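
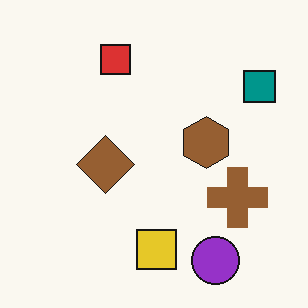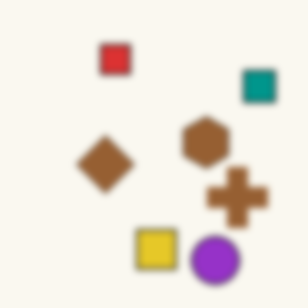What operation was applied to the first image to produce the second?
Noticeably gaussian-blurred.

Shape edges and outlines are uniformly softened across the whole image.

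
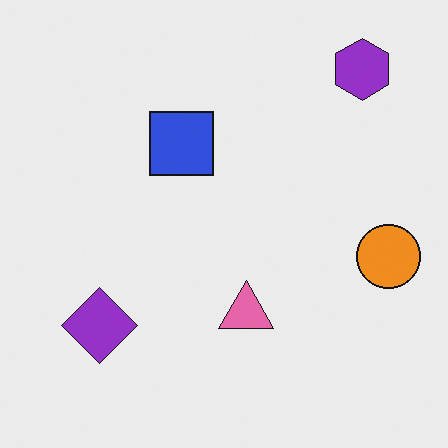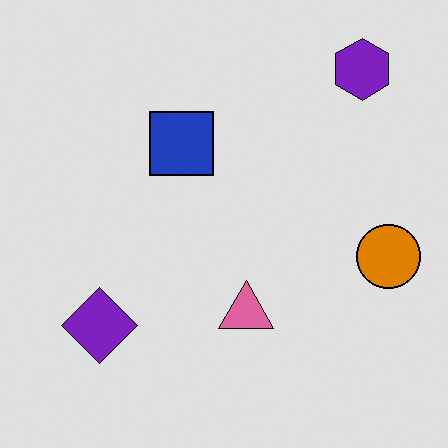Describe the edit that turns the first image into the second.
The transformation is: posterized to a reduced palette.

Each flat color has snapped to a coarser quantized level — most visibly, the near-white background has dropped to a flat grey.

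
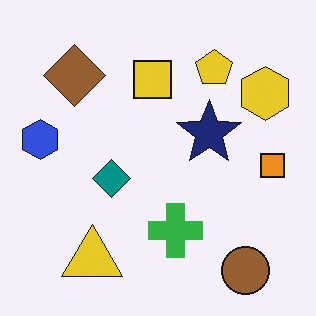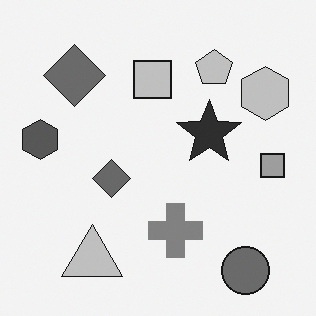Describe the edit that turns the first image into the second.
The second image is the first converted to grayscale.

All color is removed — every shape is now a shade of grey.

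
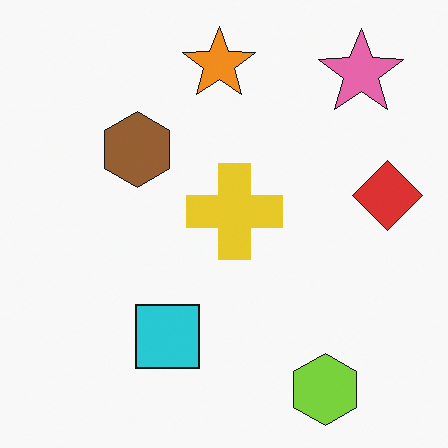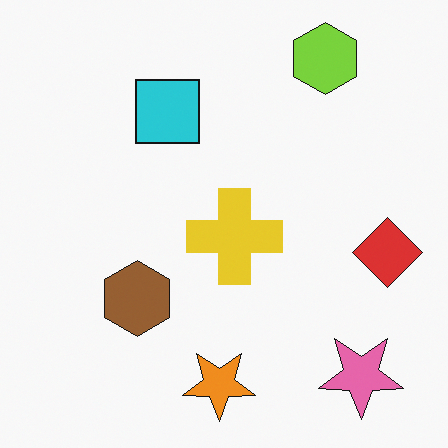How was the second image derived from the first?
Flipped vertically (top ↔ bottom).

The lime hexagon is in the bottom-right of the first image and the top-right of the second — shapes on opposite sides of the horizontal midline have swapped in a mirror flip.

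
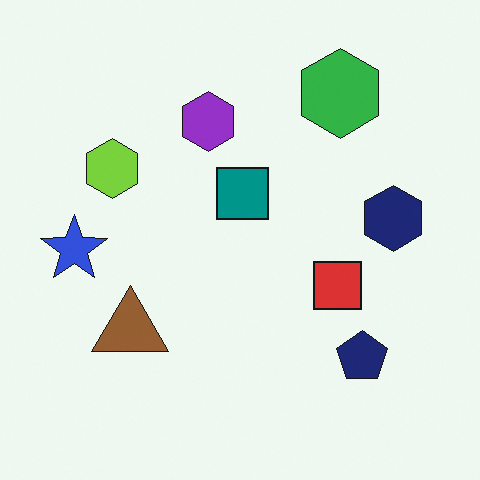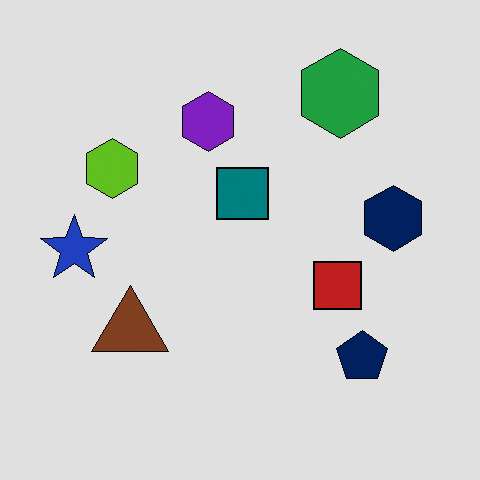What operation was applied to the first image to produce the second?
It was posterized to a reduced palette.

Each flat color has snapped to a coarser quantized level — most visibly, the near-white background has dropped to a flat grey.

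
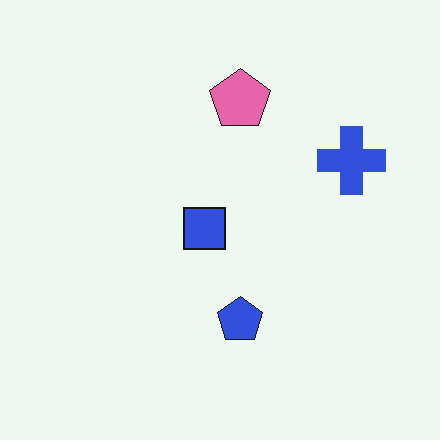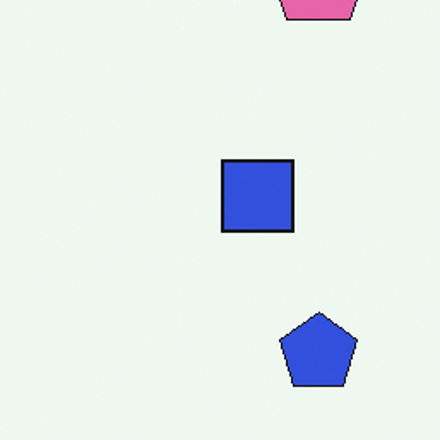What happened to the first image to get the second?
The second image is the first cropped tightly and scaled back up.

The visible shapes are larger and the field of view is narrower; shapes near the original edges may be partly or wholly outside the frame — a crop-and-rescale.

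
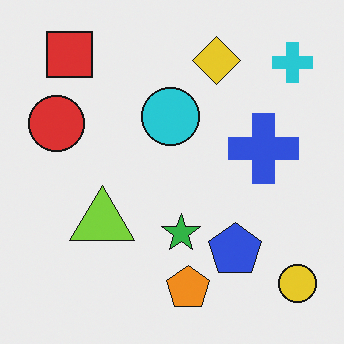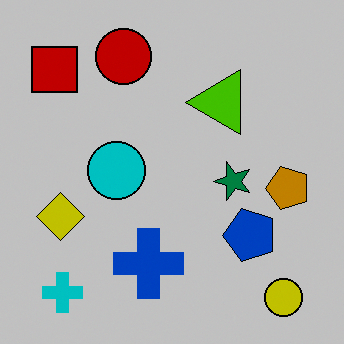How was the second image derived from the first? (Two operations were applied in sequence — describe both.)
The transformation is: transposed (reflected across the top-left ↔ bottom-right diagonal), then heavily posterized to just a handful of flat colors.

Shapes have swapped their row and column positions — what was in the top-right is now in the bottom-left — a diagonal reflection. Each flat color has snapped to a coarser quantized level — most visibly, the near-white background has dropped to a flat grey.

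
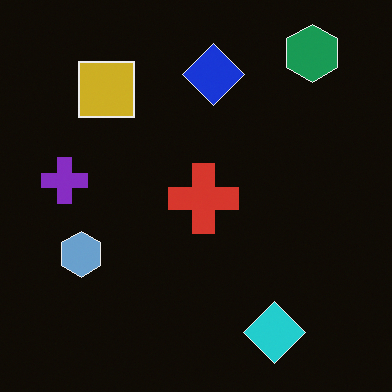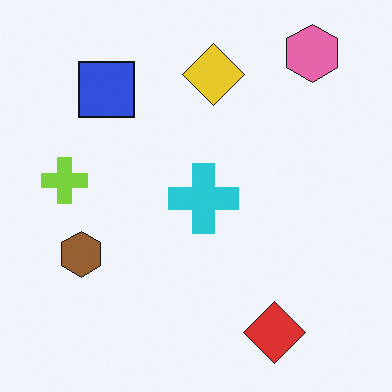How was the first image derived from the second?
It was color-inverted (negative).

The light background has become dark and every shape's color is its complement — a photographic negative.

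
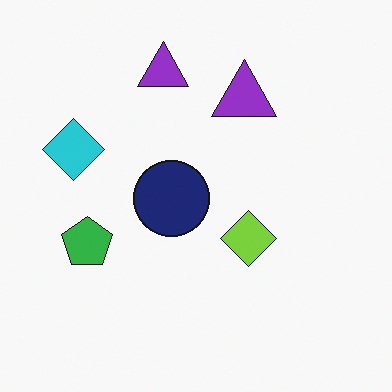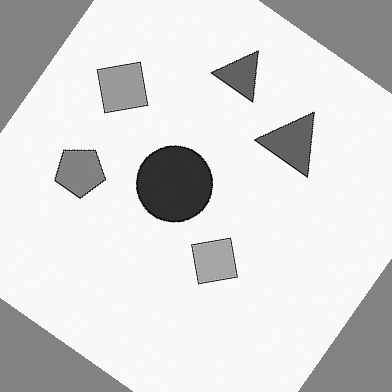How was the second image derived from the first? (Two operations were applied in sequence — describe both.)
It was rotated clockwise by a large amount — several tens of degrees, then converted to grayscale.

Every shape is tilted by the same angle and the image corners show triangular fill wedges — a whole-image rotation by a non-right angle. All color is removed — every shape is now a shade of grey.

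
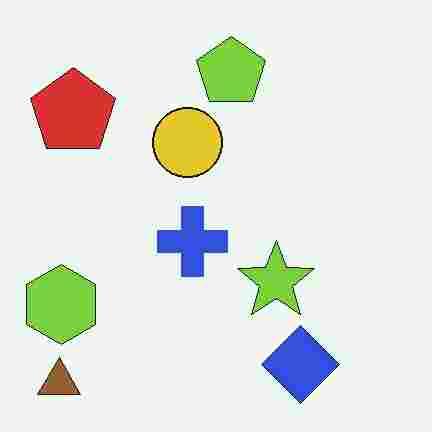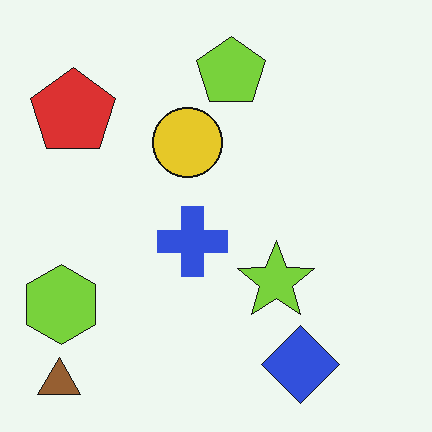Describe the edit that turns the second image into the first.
The transformation is: heavily JPEG-compressed with obvious blocking artifacts.

Blocky 8×8 compression artifacts appear around shape edges and the flat background shows ringing — characteristic JPEG degradation.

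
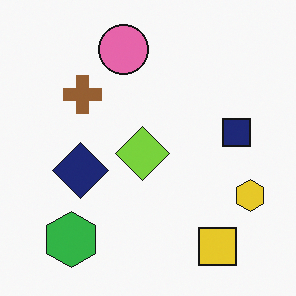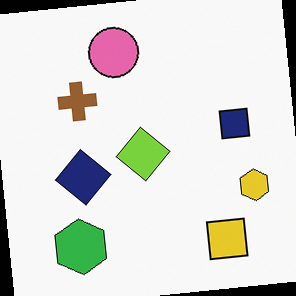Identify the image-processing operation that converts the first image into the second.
Rotated counter-clockwise by a small amount.

Every shape is tilted by the same angle and the image corners show triangular fill wedges — a whole-image rotation by a non-right angle.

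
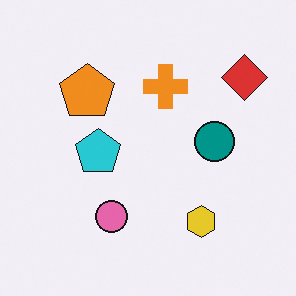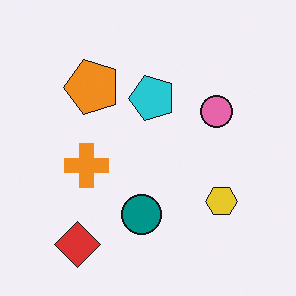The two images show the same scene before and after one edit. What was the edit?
It was transposed (reflected across the top-left ↔ bottom-right diagonal).

Shapes have swapped their row and column positions — what was in the top-right is now in the bottom-left — a diagonal reflection.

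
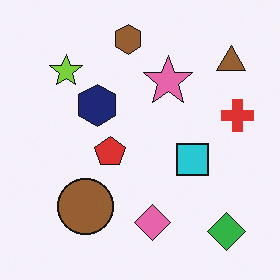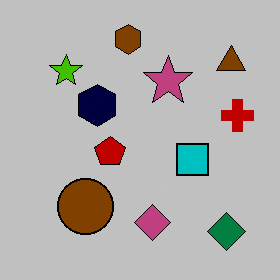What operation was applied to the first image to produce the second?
This is the original image aggressively posterized.

Each flat color has snapped to a coarser quantized level — most visibly, the near-white background has dropped to a flat grey.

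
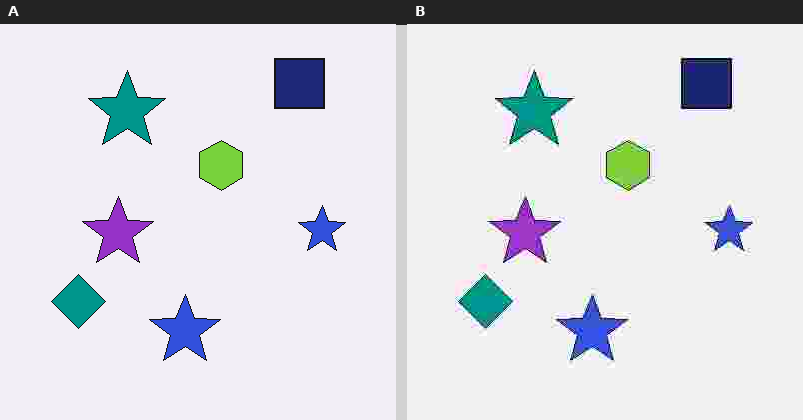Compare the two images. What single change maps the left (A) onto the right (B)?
The right (B) image is the left (A) heavily JPEG-compressed with obvious blocking artifacts.

Blocky 8×8 compression artifacts appear around shape edges and the flat background shows ringing — characteristic JPEG degradation.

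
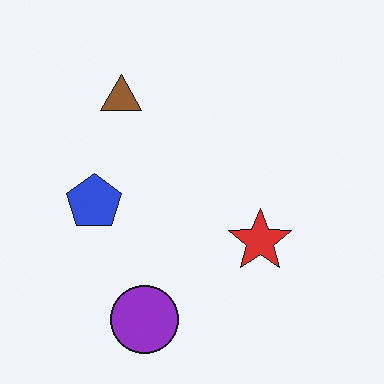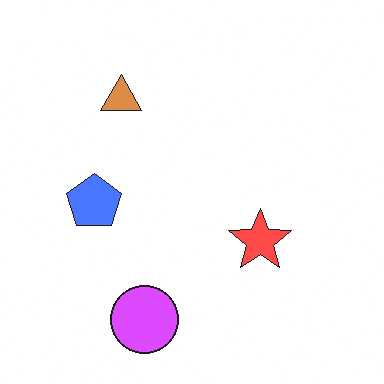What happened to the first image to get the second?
The transformation is: noticeably brightened.

Every pixel — background and shapes alike — is uniformly brightened.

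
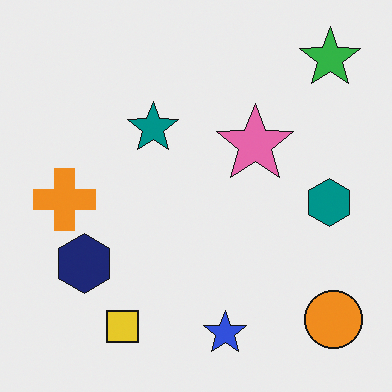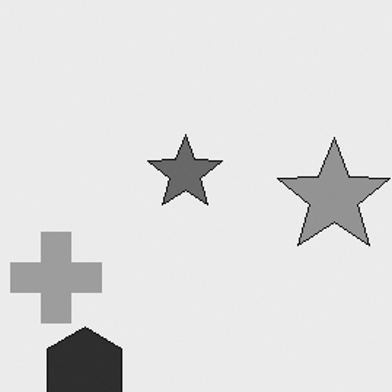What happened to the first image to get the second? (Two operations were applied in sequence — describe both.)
The transformation is: converted to grayscale, then cropped slightly and scaled back up.

All color is removed — every shape is now a shade of grey. The visible shapes are larger and the field of view is narrower; shapes near the original edges may be partly or wholly outside the frame — a crop-and-rescale.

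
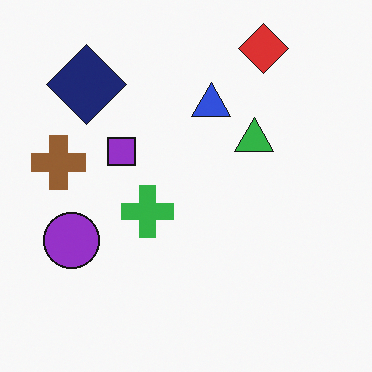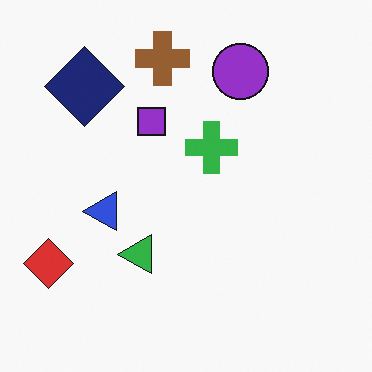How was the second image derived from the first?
This is the original image transposed (reflected across the top-left ↔ bottom-right diagonal).

Shapes have swapped their row and column positions — what was in the top-right is now in the bottom-left — a diagonal reflection.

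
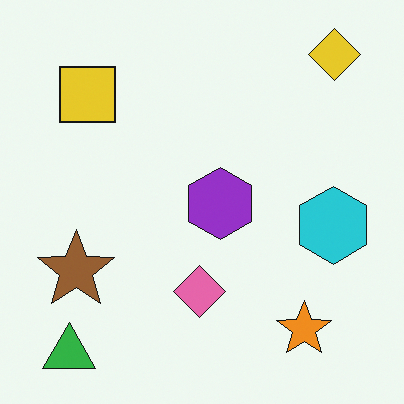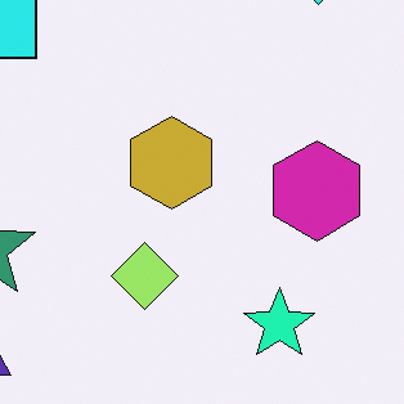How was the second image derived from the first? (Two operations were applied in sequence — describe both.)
It was cropped slightly and scaled back up, then hue-shifted noticeably.

The visible shapes are larger and the field of view is narrower; shapes near the original edges may be partly or wholly outside the frame — a crop-and-rescale. Every shape's color has rotated by the same amount around the hue wheel — a uniform hue shift.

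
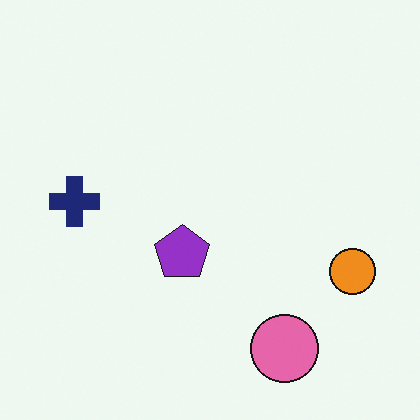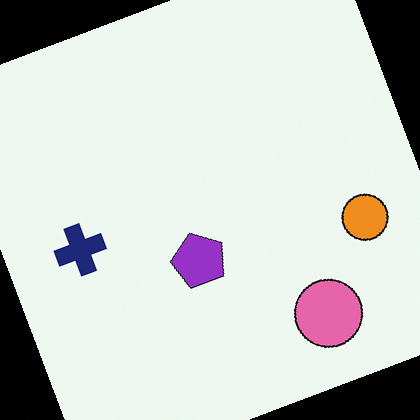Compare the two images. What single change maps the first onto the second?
The second image is the first rotated counter-clockwise by a moderate amount.

Every shape is tilted by the same angle and the image corners show triangular fill wedges — a whole-image rotation by a non-right angle.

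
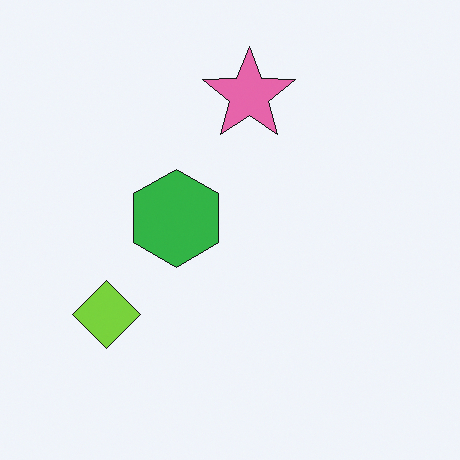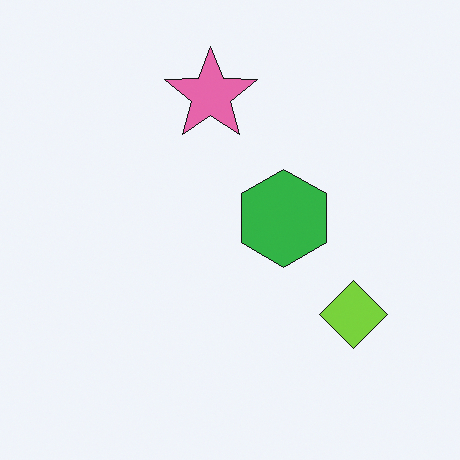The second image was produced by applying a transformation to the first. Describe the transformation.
The image was flipped horizontally (left ↔ right).

The lime diamond is in the bottom-left of the first image and the bottom-right of the second — shapes on opposite sides of the vertical midline have swapped in a mirror flip.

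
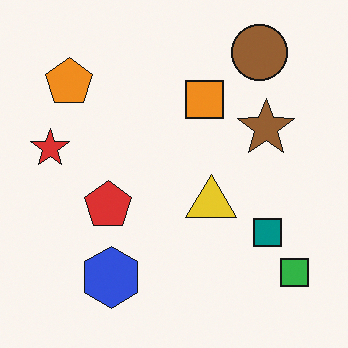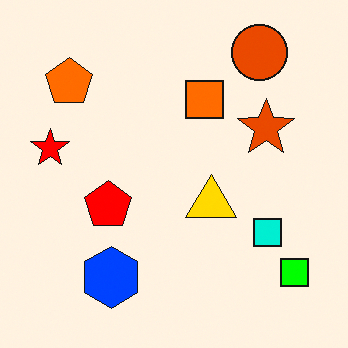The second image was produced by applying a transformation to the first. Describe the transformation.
The transformation is: heavily oversaturated.

All colors are more vivid — a global saturation change.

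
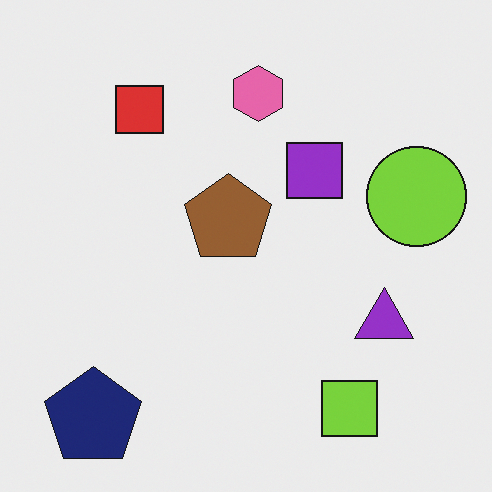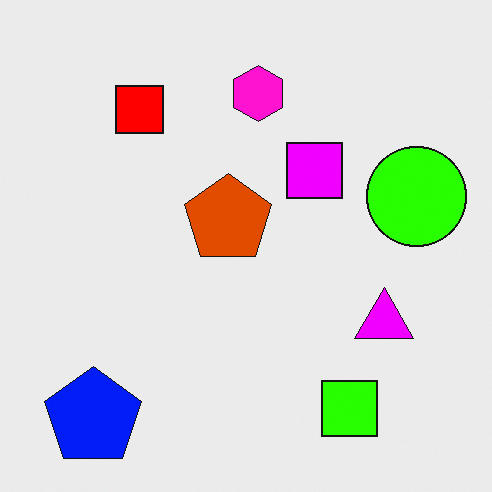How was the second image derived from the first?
The image was made much more vivid (saturation change).

All colors are more vivid — a global saturation change.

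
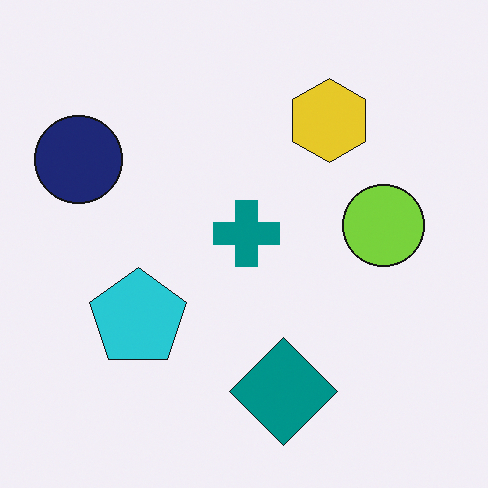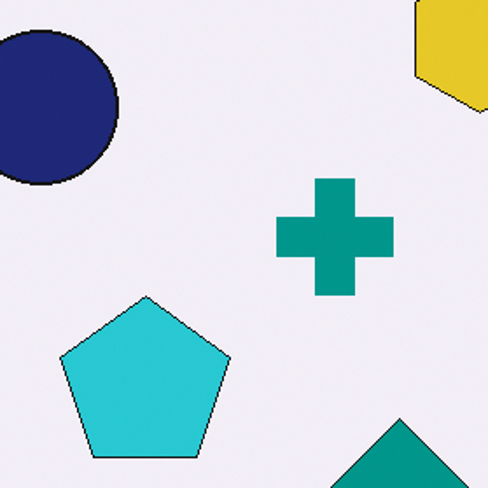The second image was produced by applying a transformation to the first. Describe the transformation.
It was cropped to a noticeably smaller region and rescaled.

The visible shapes are larger and the field of view is narrower; shapes near the original edges may be partly or wholly outside the frame — a crop-and-rescale.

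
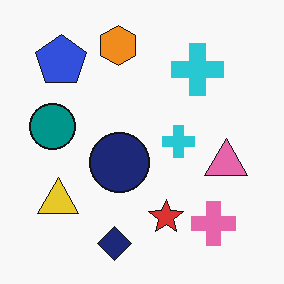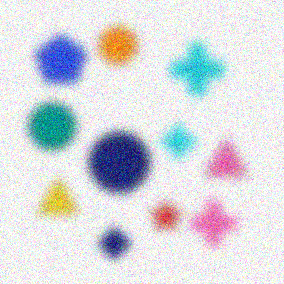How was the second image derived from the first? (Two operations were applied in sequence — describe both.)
The transformation is: heavily blurred, then degraded with visible gaussian noise.

Shape edges and outlines are uniformly softened across the whole image. Random speckle covers the whole image, including the flat background.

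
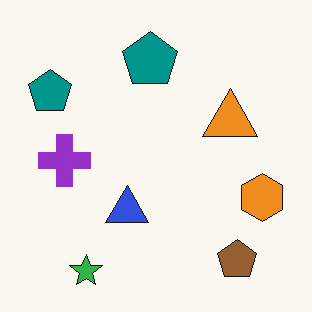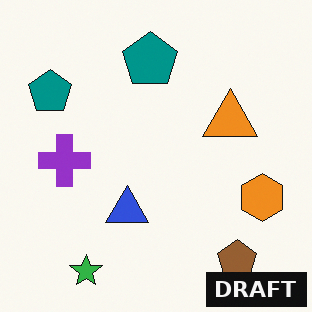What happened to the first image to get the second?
This is the original image watermarked with the text "DRAFT" in the lower-right corner.

A dark label reading "DRAFT" appears in the lower-right corner.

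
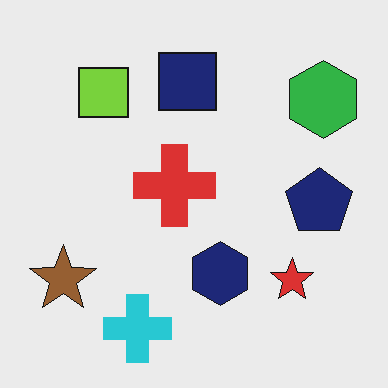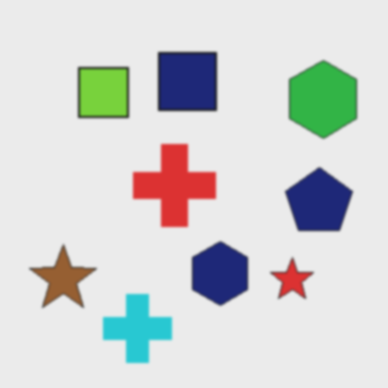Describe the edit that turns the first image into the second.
The second image is the first lightly blurred.

Shape edges and outlines are uniformly softened across the whole image.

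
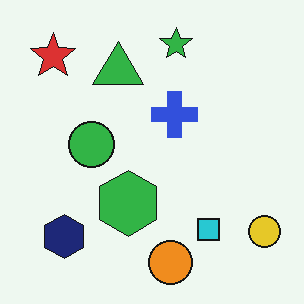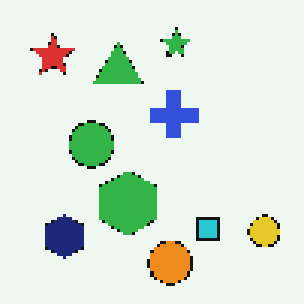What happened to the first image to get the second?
The transformation is: lightly pixelated (a mild mosaic effect).

Shapes are reduced to large square blocks; fine edges and outlines are lost — a downscale-then-upscale (mosaic) effect.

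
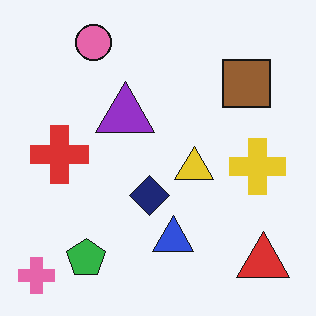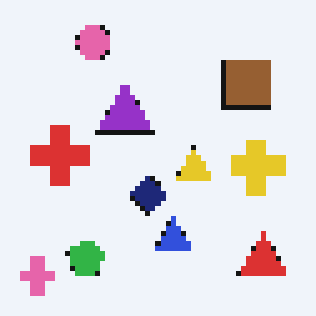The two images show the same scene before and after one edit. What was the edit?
It was lightly pixelated (a mild mosaic effect).

Shapes are reduced to large square blocks; fine edges and outlines are lost — a downscale-then-upscale (mosaic) effect.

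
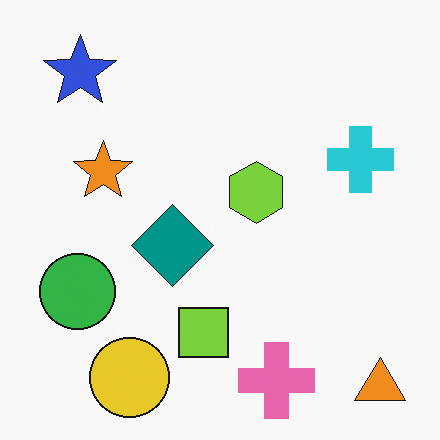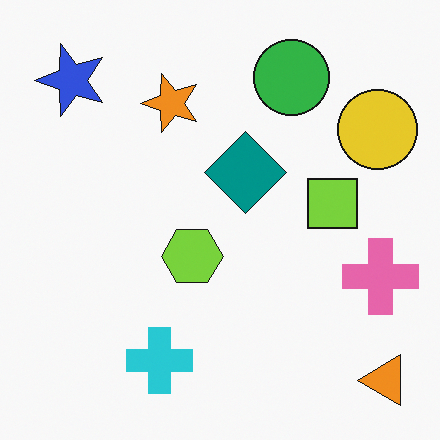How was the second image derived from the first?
Transposed (reflected across the top-left ↔ bottom-right diagonal).

Shapes have swapped their row and column positions — what was in the top-right is now in the bottom-left — a diagonal reflection.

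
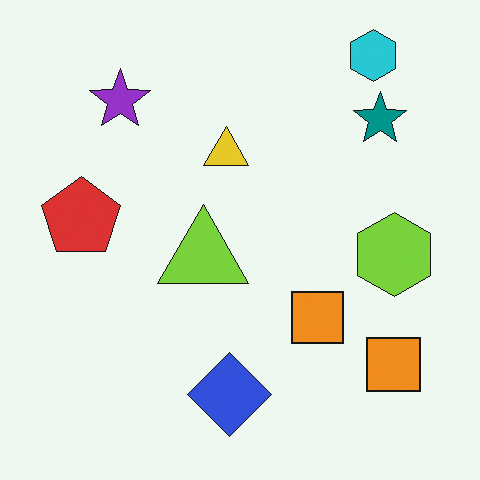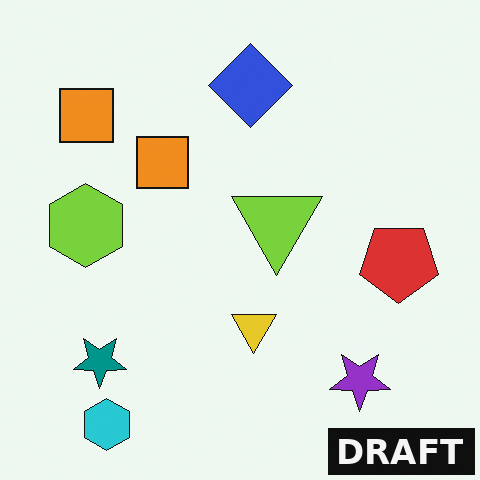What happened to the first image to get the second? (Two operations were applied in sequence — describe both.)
It was rotated 180°, then watermarked with the text "DRAFT" in the lower-right corner.

The cyan hexagon sits in the top-right of the first image and the bottom-left of the second — consistent with a whole-image 180° rotation. A dark label reading "DRAFT" appears in the lower-right corner.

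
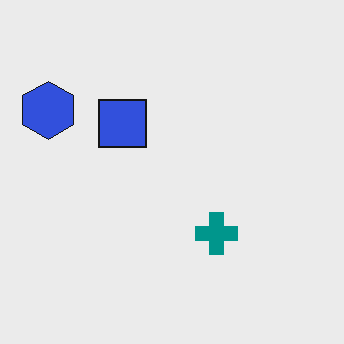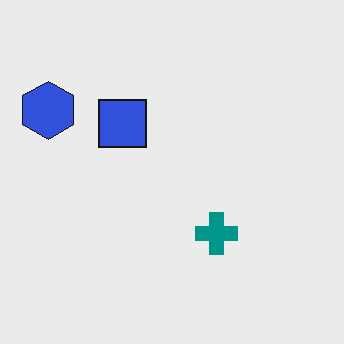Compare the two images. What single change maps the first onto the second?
Given moderate JPEG compression.

Blocky 8×8 compression artifacts appear around shape edges and the flat background shows ringing — characteristic JPEG degradation.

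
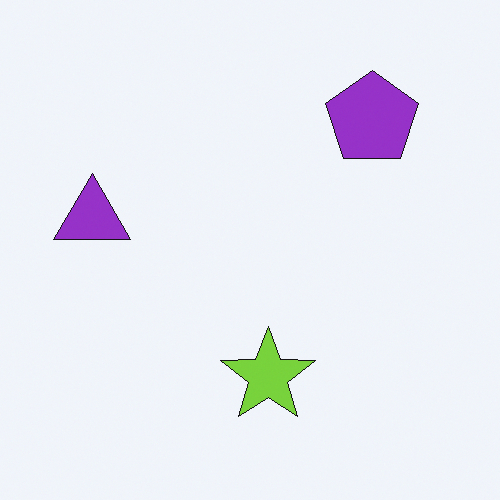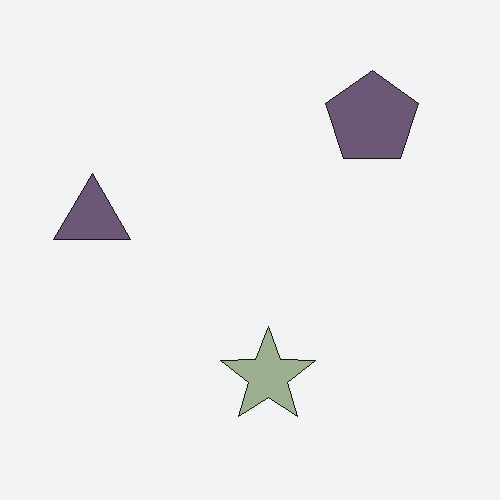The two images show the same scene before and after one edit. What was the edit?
The second image is the first heavily desaturated.

All colors are more muted and greyish — a global saturation change.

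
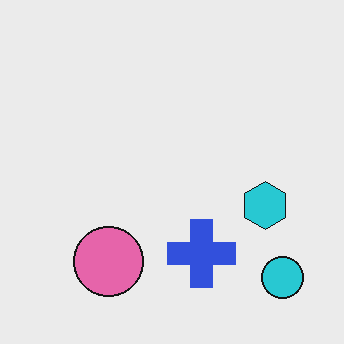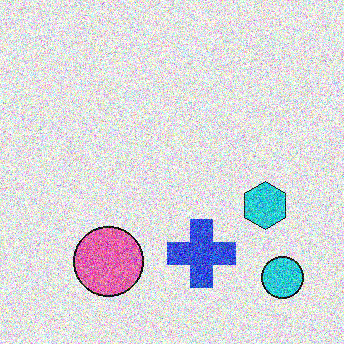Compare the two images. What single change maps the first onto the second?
The image was degraded with heavy additive noise.

Random speckle covers the whole image, including the flat background.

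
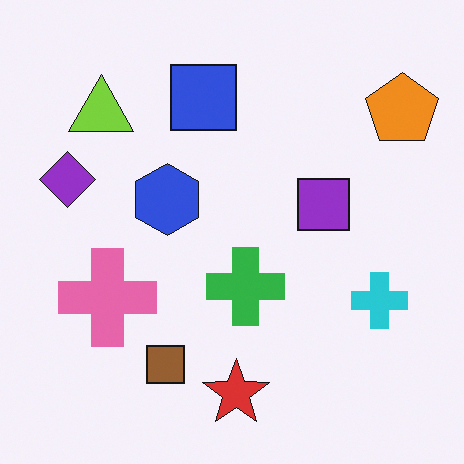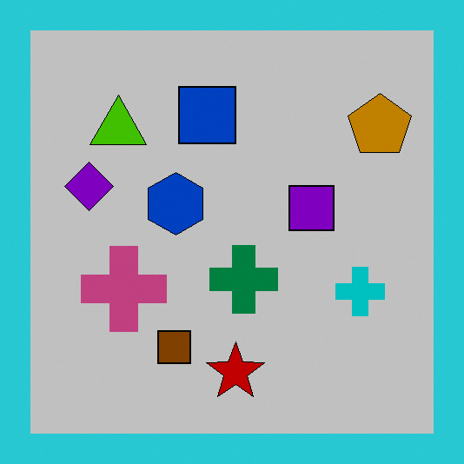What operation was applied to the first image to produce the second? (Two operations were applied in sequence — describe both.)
Aggressively posterized, then framed with a cyan border.

Each flat color has snapped to a coarser quantized level — most visibly, the near-white background has dropped to a flat grey. A solid cyan frame runs around the edge of the second image, with the content slightly shrunk inside it.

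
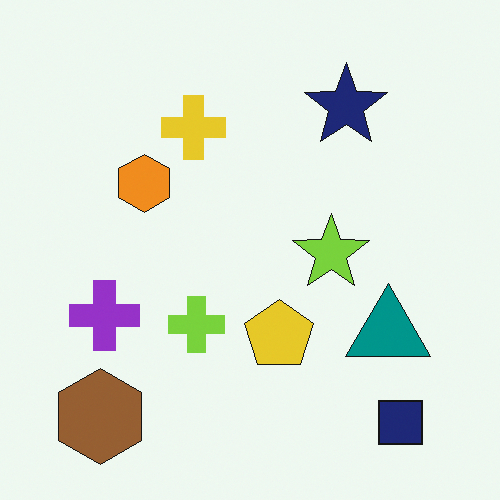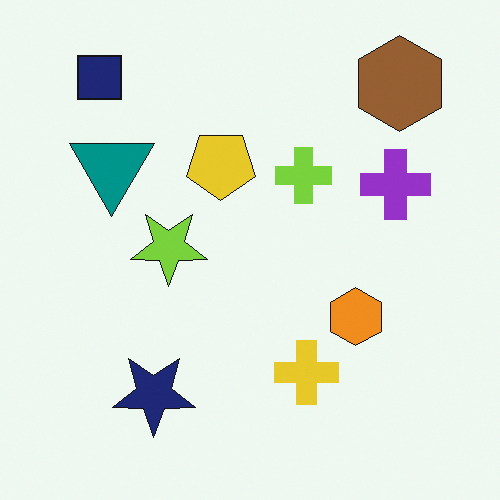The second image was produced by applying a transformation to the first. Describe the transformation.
The image was rotated 180°.

The navy square sits in the bottom-right of the first image and the top-left of the second — consistent with a whole-image 180° rotation.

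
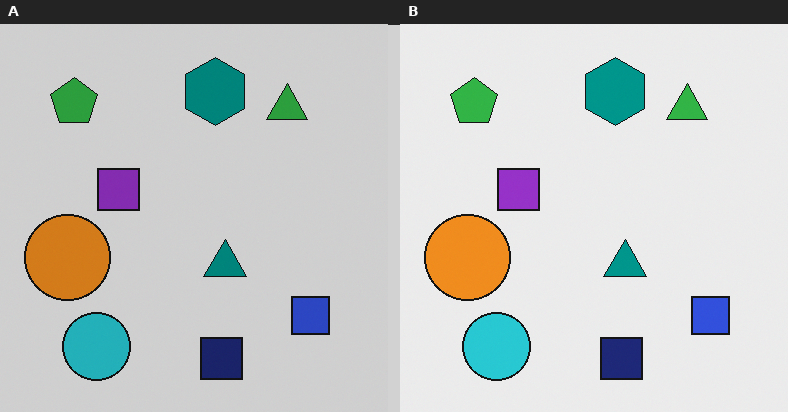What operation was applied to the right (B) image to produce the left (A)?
The image was darkened a little.

Every pixel — background and shapes alike — is uniformly darkened.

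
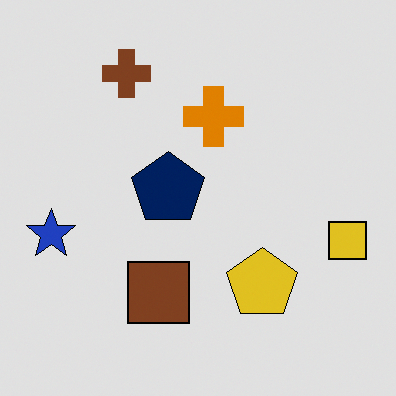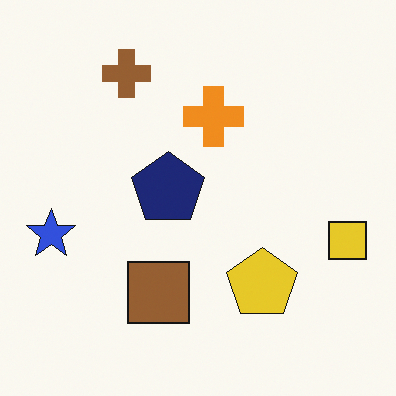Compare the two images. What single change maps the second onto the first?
Posterized to a reduced palette.

Each flat color has snapped to a coarser quantized level — most visibly, the near-white background has dropped to a flat grey.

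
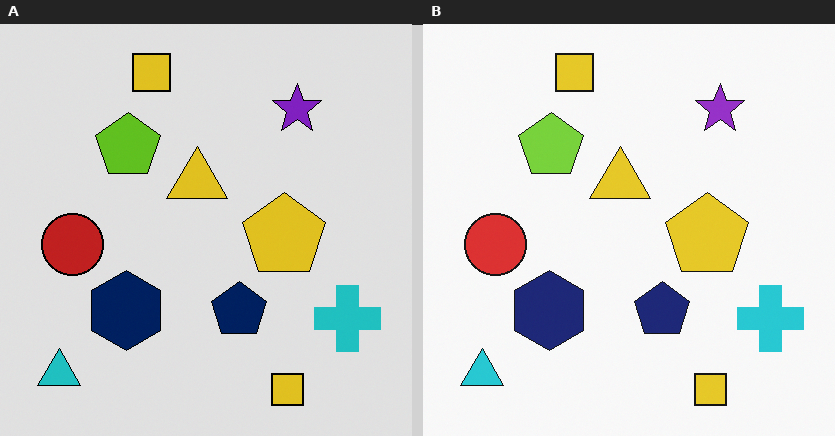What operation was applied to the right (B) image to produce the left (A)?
Moderately posterized.

Each flat color has snapped to a coarser quantized level — most visibly, the near-white background has dropped to a flat grey.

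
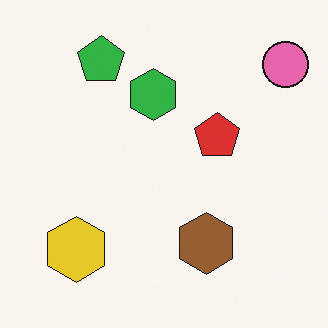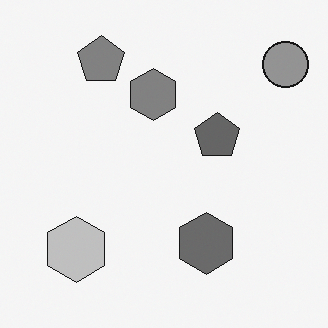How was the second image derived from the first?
It was converted to grayscale.

All color is removed — every shape is now a shade of grey.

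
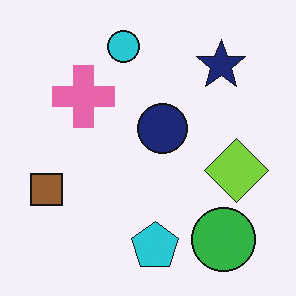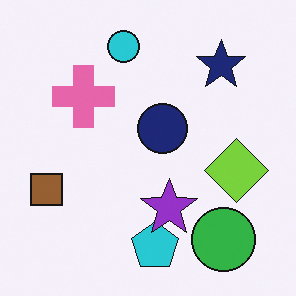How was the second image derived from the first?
The image was overlaid with an additional purple star.

A purple star appears in the second image that is absent from the first.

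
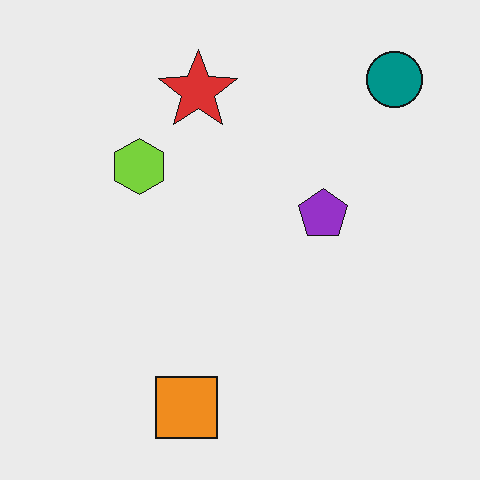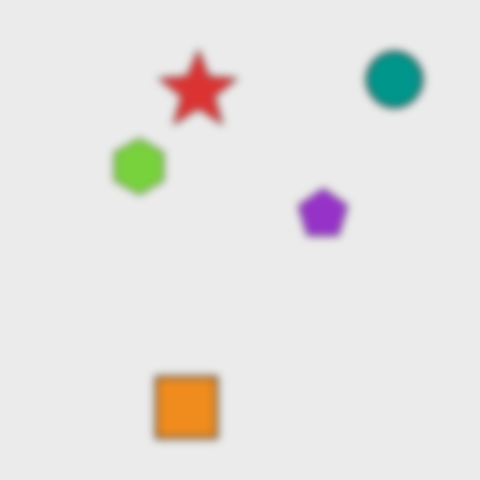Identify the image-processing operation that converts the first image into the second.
The transformation is: noticeably gaussian-blurred.

Shape edges and outlines are uniformly softened across the whole image.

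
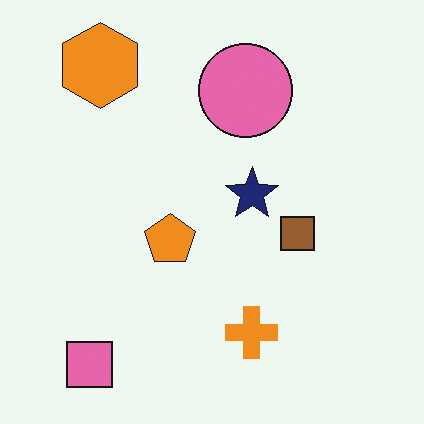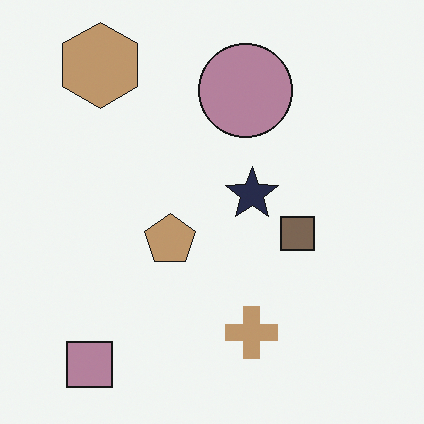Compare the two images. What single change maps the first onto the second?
This is the original image made much more muted (saturation change).

All colors are more muted and greyish — a global saturation change.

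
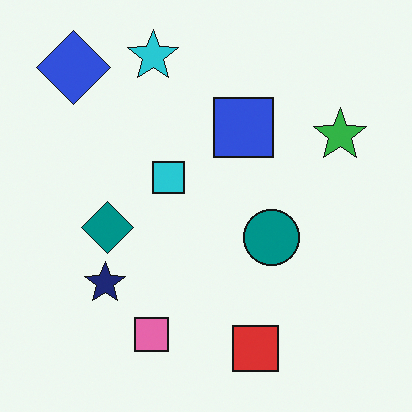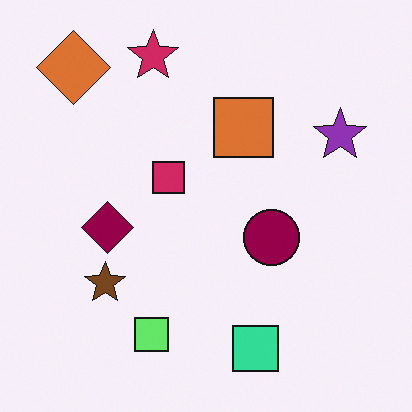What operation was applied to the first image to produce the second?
The transformation is: hue-shifted noticeably.

Every shape's color has rotated by the same amount around the hue wheel — a uniform hue shift.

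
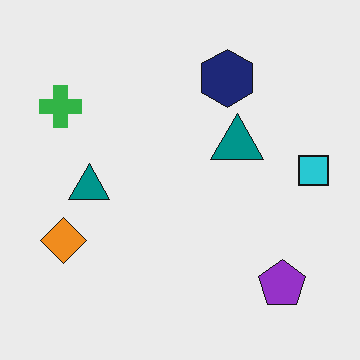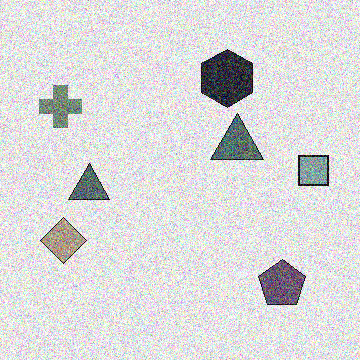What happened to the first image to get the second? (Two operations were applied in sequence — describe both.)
This is the original image made much more muted (saturation change), then degraded with strong gaussian noise.

All colors are more muted and greyish — a global saturation change. Random speckle covers the whole image, including the flat background.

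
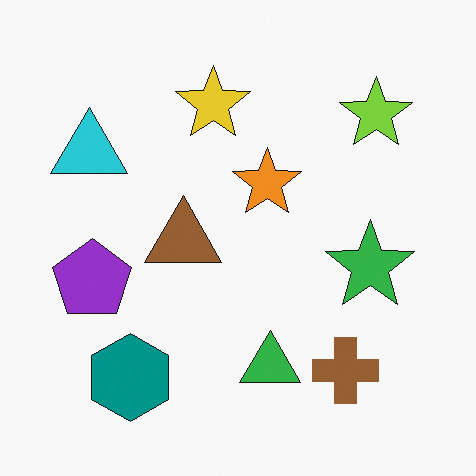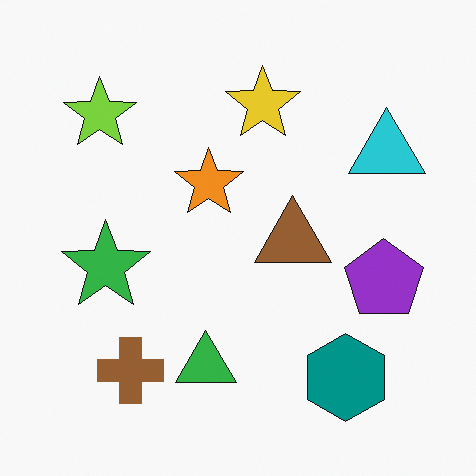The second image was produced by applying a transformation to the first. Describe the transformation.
It was flipped horizontally (left ↔ right).

The cyan triangle is in the top-left of the first image and the top-right of the second — shapes on opposite sides of the vertical midline have swapped in a mirror flip.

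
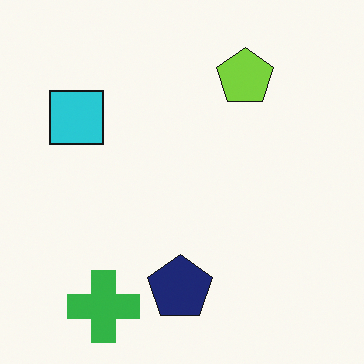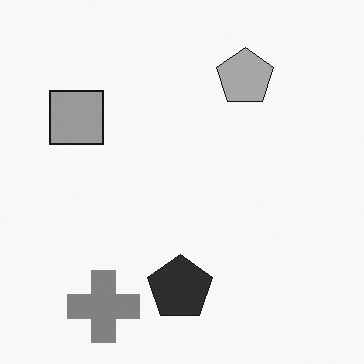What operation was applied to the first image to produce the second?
Converted to grayscale.

All color is removed — every shape is now a shade of grey.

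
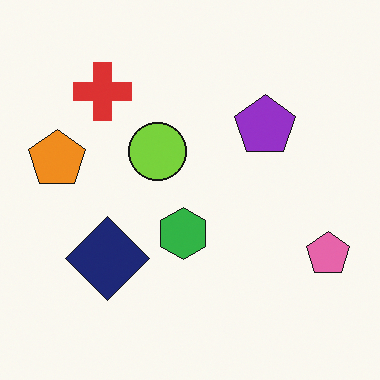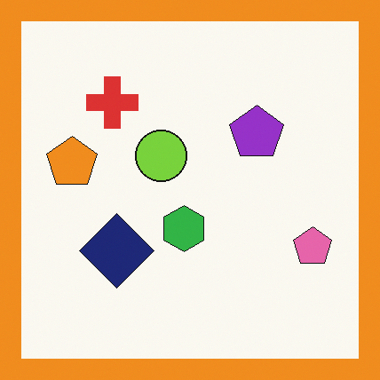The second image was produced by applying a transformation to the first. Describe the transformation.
The transformation is: framed with a orange border.

A solid orange frame runs around the edge of the second image, with the content slightly shrunk inside it.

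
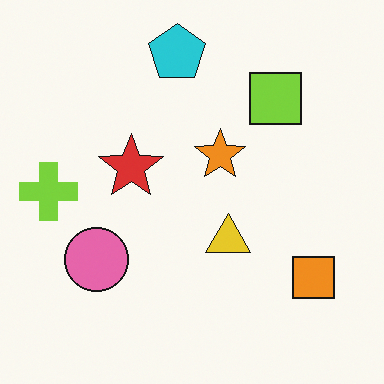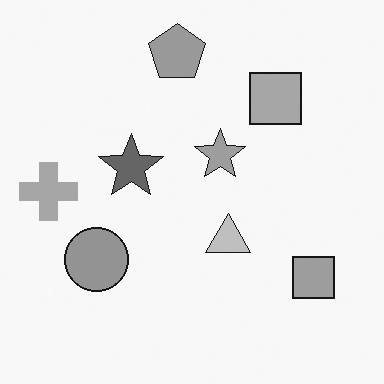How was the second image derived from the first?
The second image is the first converted to grayscale.

All color is removed — every shape is now a shade of grey.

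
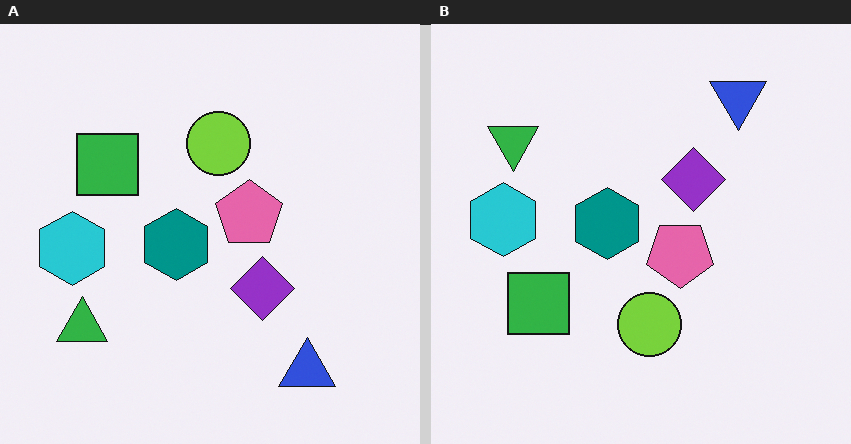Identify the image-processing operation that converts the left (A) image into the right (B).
Flipped vertically (top ↔ bottom).

The blue triangle is in the bottom-right of the left (A) image and the top-right of the right (B) — shapes on opposite sides of the horizontal midline have swapped in a mirror flip.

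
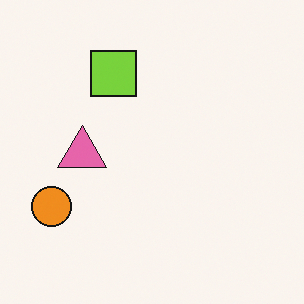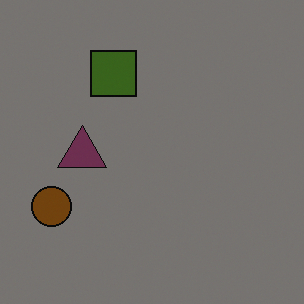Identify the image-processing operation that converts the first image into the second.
This is the original image noticeably darkened.

Every pixel — background and shapes alike — is uniformly darkened.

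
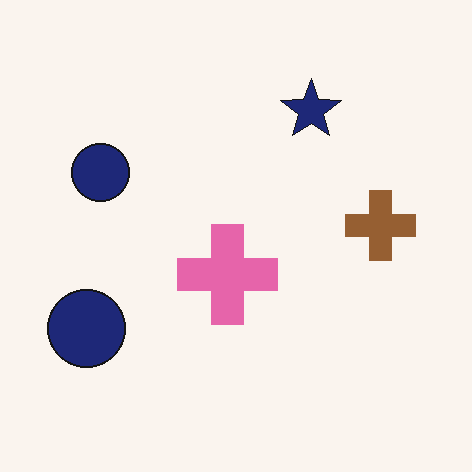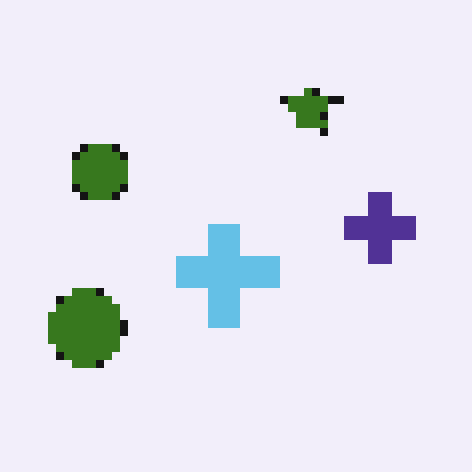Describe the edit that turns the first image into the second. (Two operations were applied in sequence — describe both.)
This is the original image moderately pixelated, then hue-shifted by a large amount.

Shapes are reduced to large square blocks; fine edges and outlines are lost — a downscale-then-upscale (mosaic) effect. Every shape's color has rotated by the same amount around the hue wheel — a uniform hue shift.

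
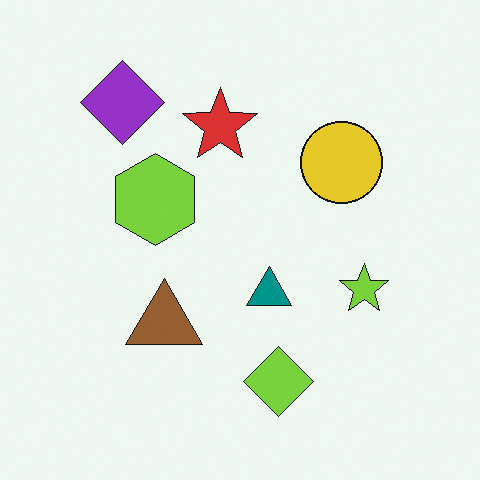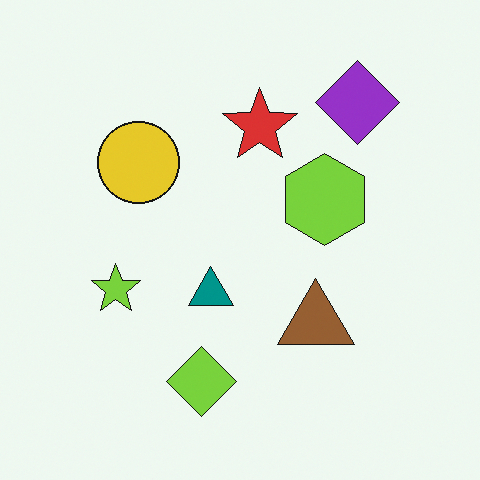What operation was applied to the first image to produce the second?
It was flipped horizontally (left ↔ right).

The lime star is in the right of the first image and the left of the second — shapes on opposite sides of the vertical midline have swapped in a mirror flip.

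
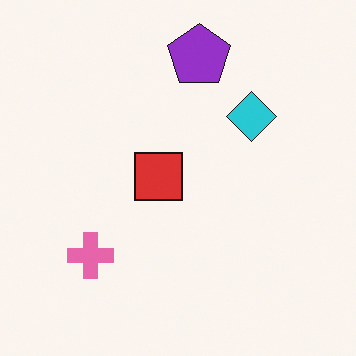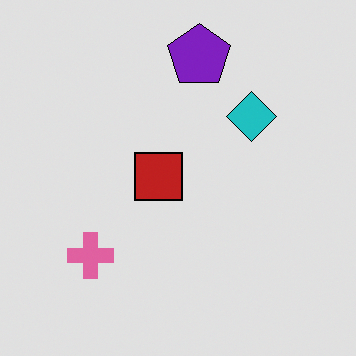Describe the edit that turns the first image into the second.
The transformation is: moderately posterized.

Each flat color has snapped to a coarser quantized level — most visibly, the near-white background has dropped to a flat grey.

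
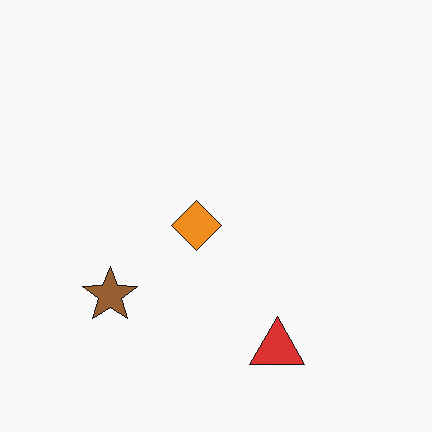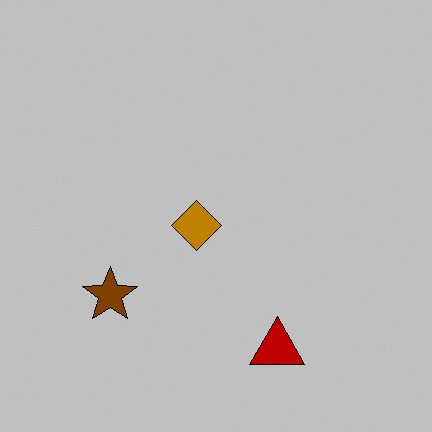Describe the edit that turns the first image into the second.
The image was heavily posterized to just a handful of flat colors.

Each flat color has snapped to a coarser quantized level — most visibly, the near-white background has dropped to a flat grey.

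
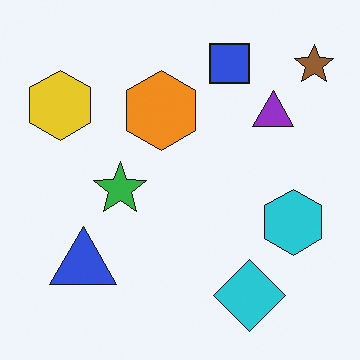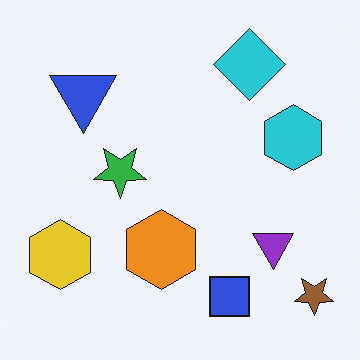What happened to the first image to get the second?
The transformation is: flipped vertically (top ↔ bottom).

The blue square is in the top of the first image and the bottom of the second — shapes on opposite sides of the horizontal midline have swapped in a mirror flip.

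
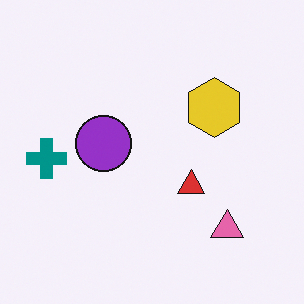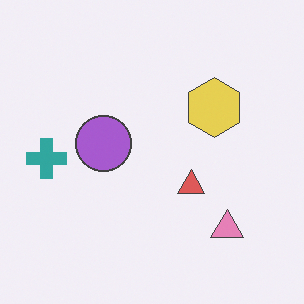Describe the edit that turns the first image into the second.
The image was given slightly reduced contrast.

Tones are pushed toward mid-grey across the whole image — a global contrast change.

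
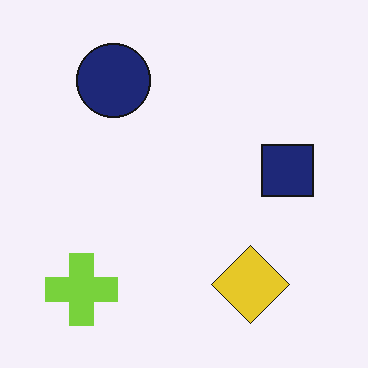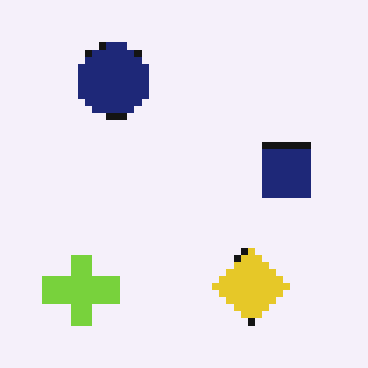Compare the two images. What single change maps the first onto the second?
This is the original image pixelated into visible square blocks.

Shapes are reduced to large square blocks; fine edges and outlines are lost — a downscale-then-upscale (mosaic) effect.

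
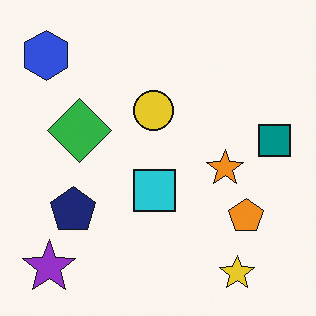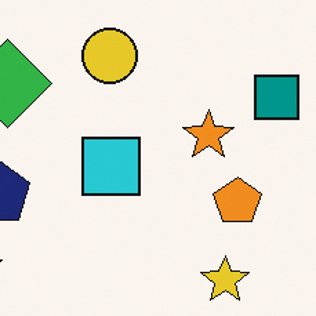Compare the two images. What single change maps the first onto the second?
It was cropped to a modestly smaller region and rescaled.

The visible shapes are larger and the field of view is narrower; shapes near the original edges may be partly or wholly outside the frame — a crop-and-rescale.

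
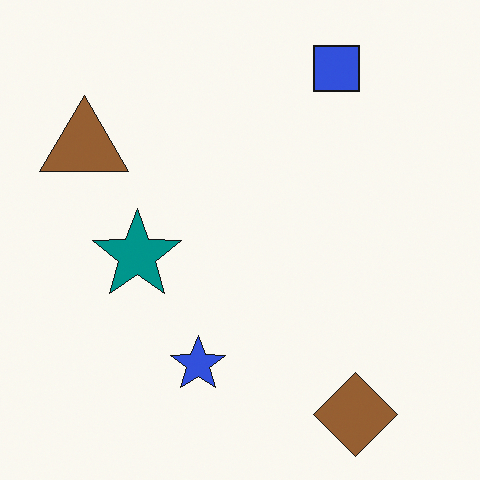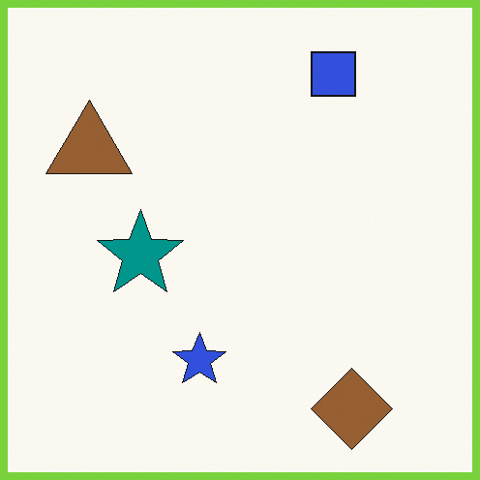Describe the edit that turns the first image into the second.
This is the original image framed with a lime border.

A solid lime frame runs around the edge of the second image, with the content slightly shrunk inside it.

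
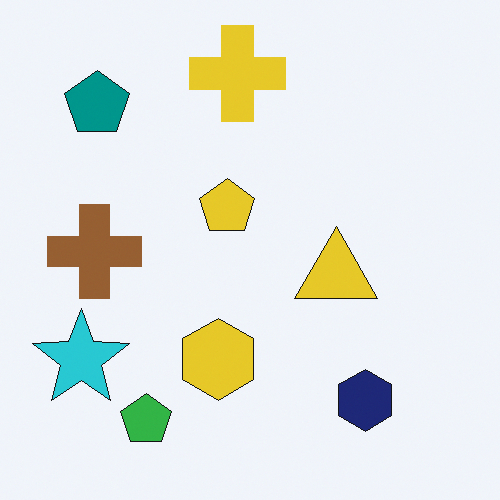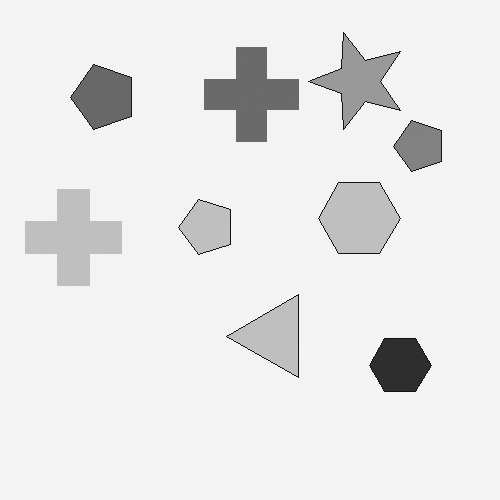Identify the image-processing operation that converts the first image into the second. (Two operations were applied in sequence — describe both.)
Converted to grayscale, then transposed (reflected across the top-left ↔ bottom-right diagonal).

All color is removed — every shape is now a shade of grey. Shapes have swapped their row and column positions — what was in the top-right is now in the bottom-left — a diagonal reflection.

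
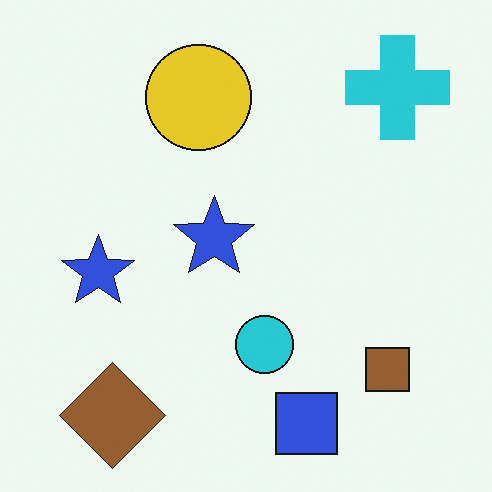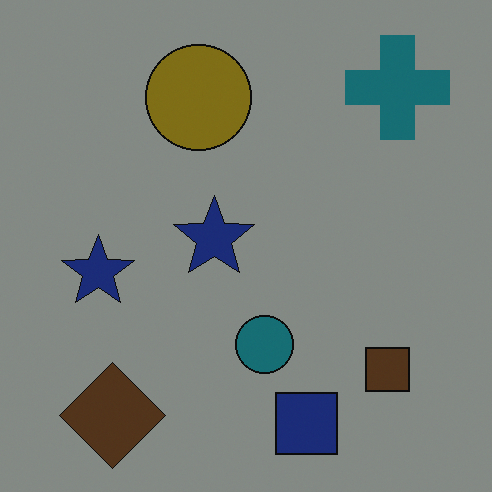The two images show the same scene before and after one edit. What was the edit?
It was noticeably darkened.

Every pixel — background and shapes alike — is uniformly darkened.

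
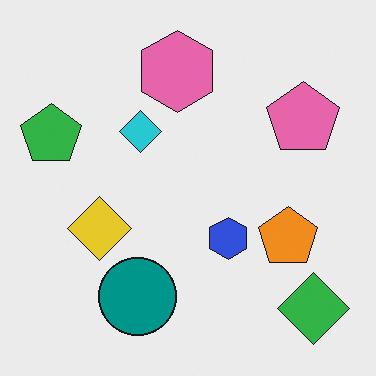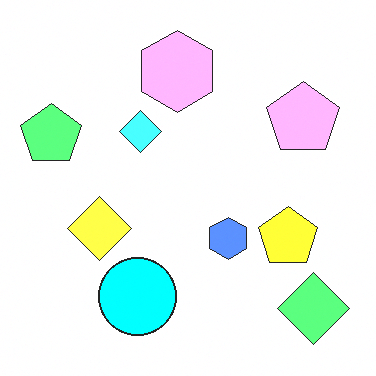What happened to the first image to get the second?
This is the original image brightened a lot.

Every pixel — background and shapes alike — is uniformly brightened.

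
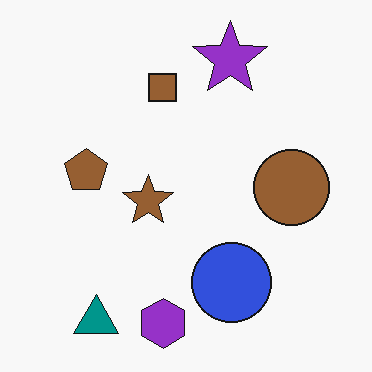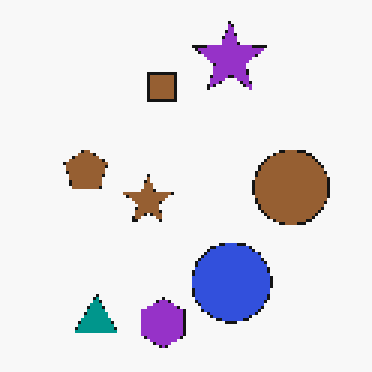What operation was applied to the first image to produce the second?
Mildly pixelated.

Shapes are reduced to large square blocks; fine edges and outlines are lost — a downscale-then-upscale (mosaic) effect.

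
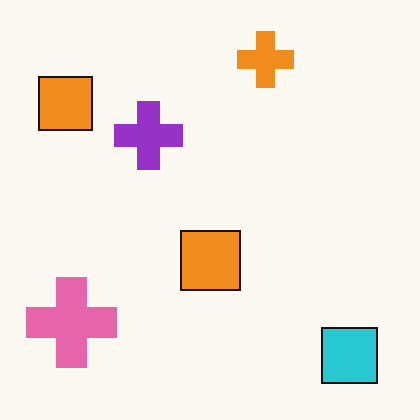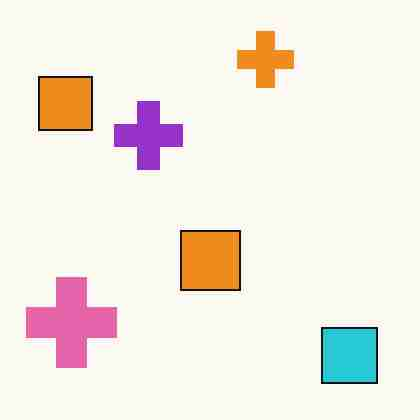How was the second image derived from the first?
The second image is the first degraded with heavy JPEG compression.

Blocky 8×8 compression artifacts appear around shape edges and the flat background shows ringing — characteristic JPEG degradation.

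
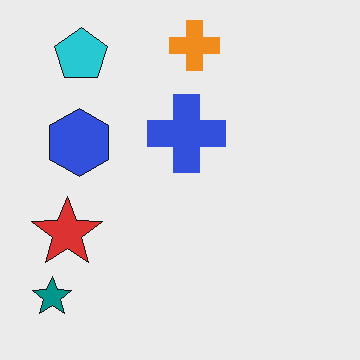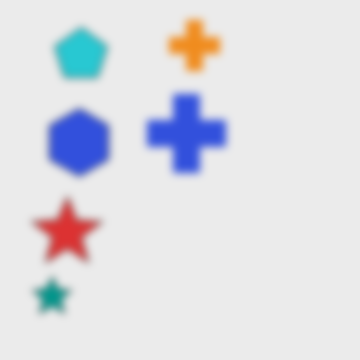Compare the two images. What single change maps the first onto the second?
The image was noticeably gaussian-blurred.

Shape edges and outlines are uniformly softened across the whole image.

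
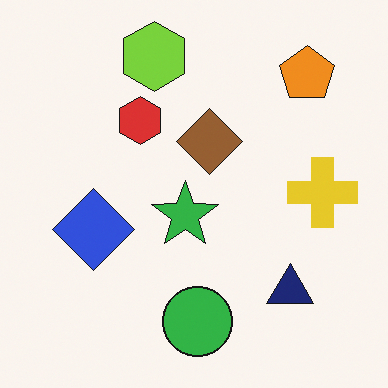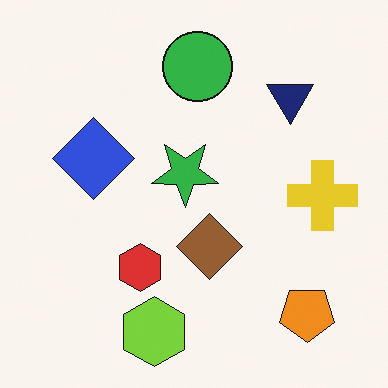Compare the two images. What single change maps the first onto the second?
Flipped vertically (top ↔ bottom).

The lime hexagon is in the top of the first image and the bottom of the second — shapes on opposite sides of the horizontal midline have swapped in a mirror flip.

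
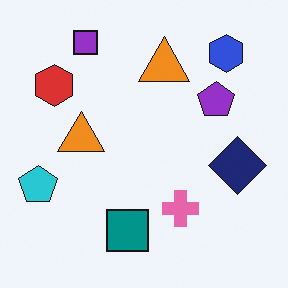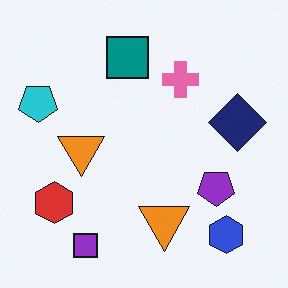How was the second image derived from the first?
The transformation is: flipped vertically (top ↔ bottom).

The purple square is in the top-left of the first image and the bottom-left of the second — shapes on opposite sides of the horizontal midline have swapped in a mirror flip.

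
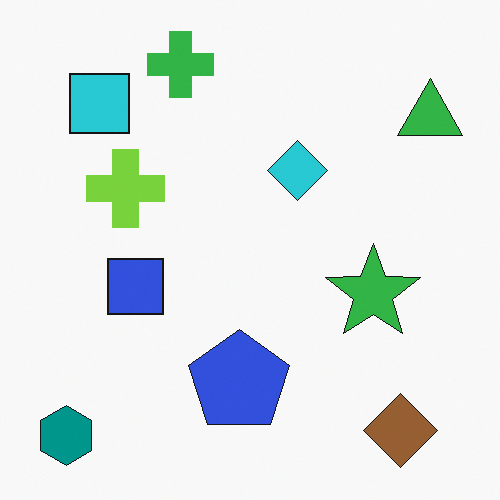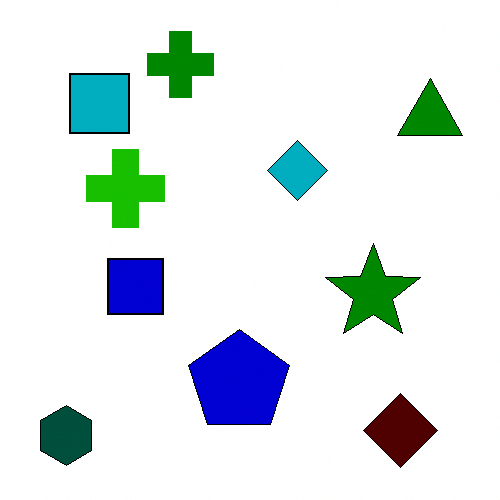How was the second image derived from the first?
The second image is the first boosted in contrast.

Tones are pushed away from mid-grey across the whole image — a global contrast change.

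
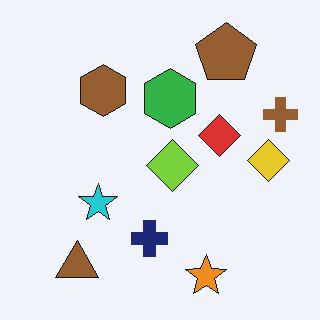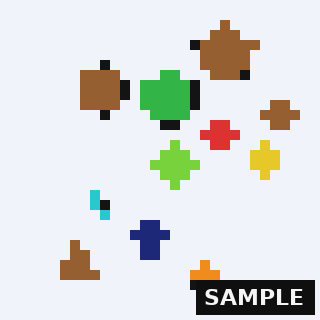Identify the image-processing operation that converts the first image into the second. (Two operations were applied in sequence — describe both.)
This is the original image heavily pixelated into large blocks, then watermarked with the text "SAMPLE" in the lower-right corner.

Shapes are reduced to large square blocks; fine edges and outlines are lost — a downscale-then-upscale (mosaic) effect. A dark label reading "SAMPLE" appears in the lower-right corner.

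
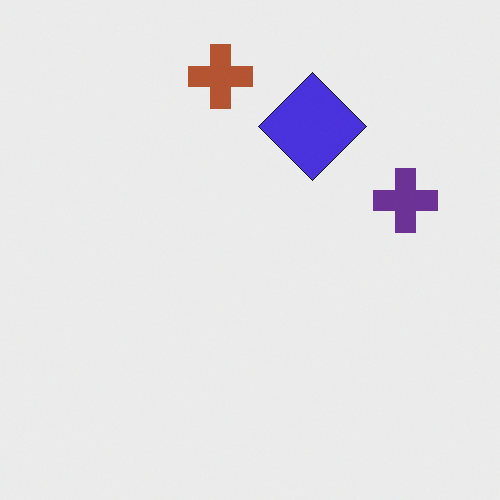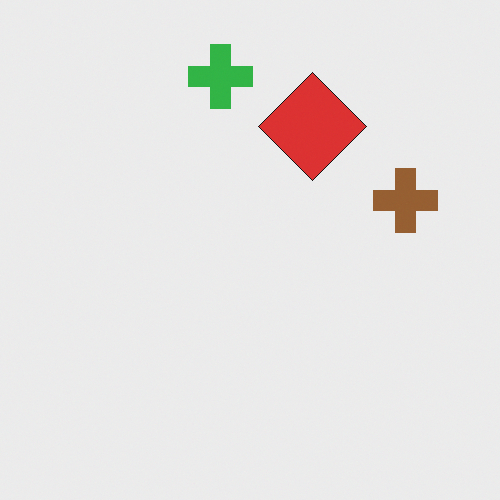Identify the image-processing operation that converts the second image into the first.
It was hue-shifted by a large amount.

Every shape's color has rotated by the same amount around the hue wheel — a uniform hue shift.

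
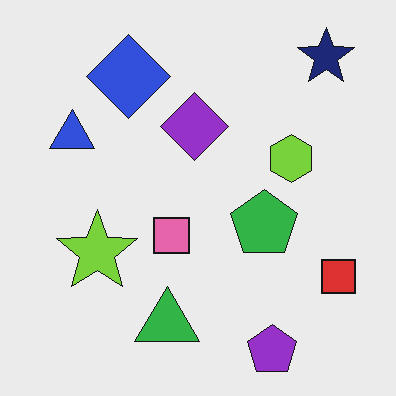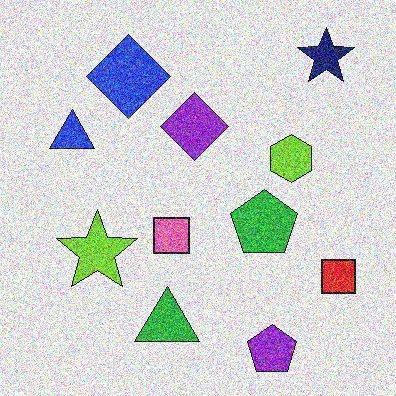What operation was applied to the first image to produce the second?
The image was degraded with strong gaussian noise.

Random speckle covers the whole image, including the flat background.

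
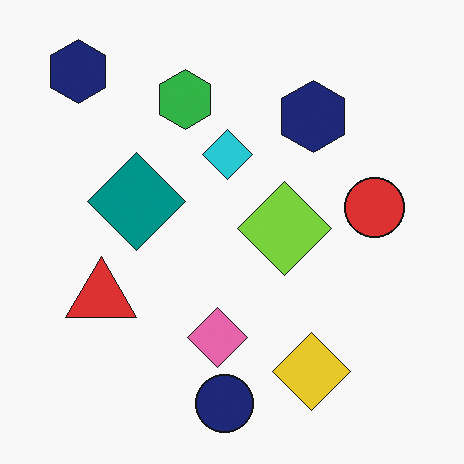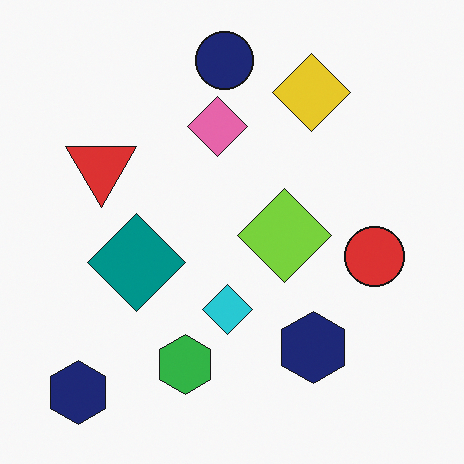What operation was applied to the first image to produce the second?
The transformation is: flipped vertically (top ↔ bottom).

The navy circle is in the bottom of the first image and the top of the second — shapes on opposite sides of the horizontal midline have swapped in a mirror flip.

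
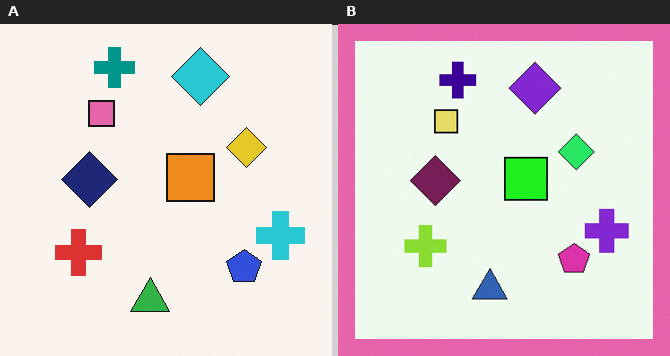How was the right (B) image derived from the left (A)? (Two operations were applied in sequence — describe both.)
The right (B) image is the left (A) hue-shifted noticeably, then framed with a pink border.

Every shape's color has rotated by the same amount around the hue wheel — a uniform hue shift. A solid pink frame runs around the edge of the right (B) image, with the content slightly shrunk inside it.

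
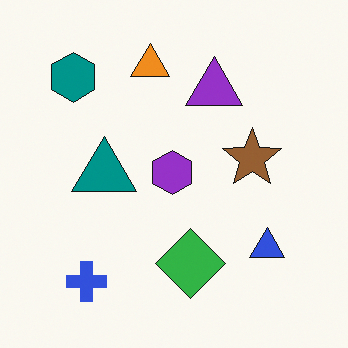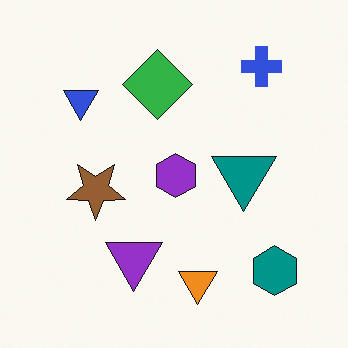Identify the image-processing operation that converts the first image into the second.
The second image is the first rotated 180°.

The teal hexagon sits in the top-left of the first image and the bottom-right of the second — consistent with a whole-image 180° rotation.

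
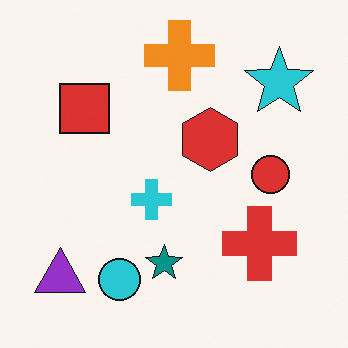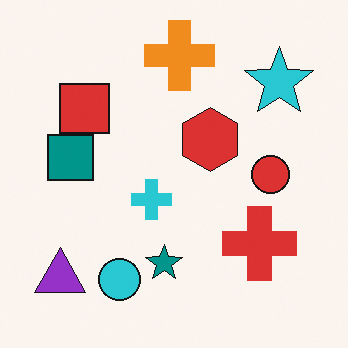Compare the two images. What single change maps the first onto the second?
The second image is the first overlaid with an additional teal square.

A teal square appears in the second image that is absent from the first.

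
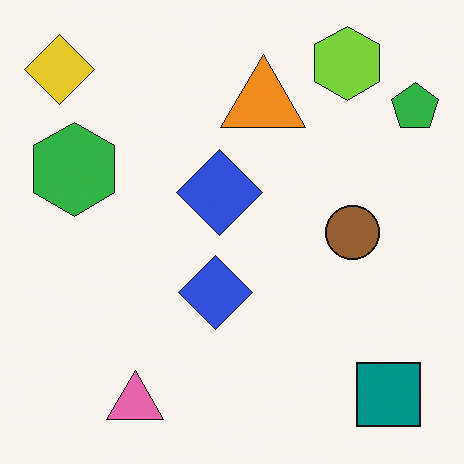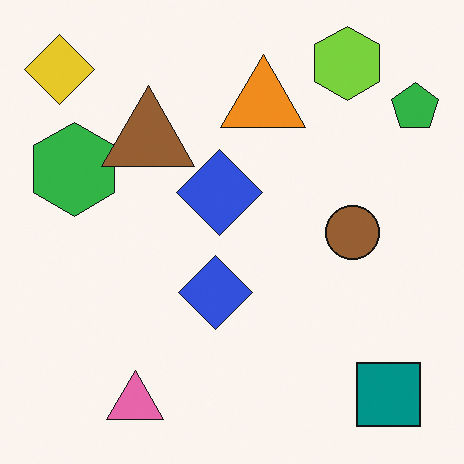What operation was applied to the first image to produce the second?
The second image is the first overlaid with an additional brown triangle.

A brown triangle appears in the second image that is absent from the first.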